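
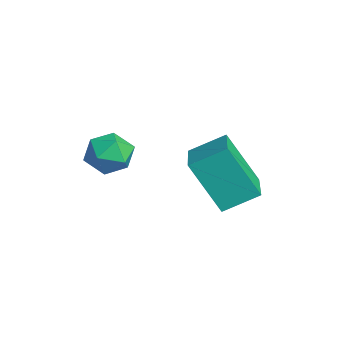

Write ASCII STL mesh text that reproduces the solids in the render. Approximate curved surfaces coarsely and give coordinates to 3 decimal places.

solid 
facet normal -0.947 0.253 0.201
outer loop
vertex -3.051 -1.555 -1.247
vertex -3.208 -2.318 -1.027
vertex -2.949 -1.784 -0.477
endloop
endfacet
facet normal -0.508 0.805 0.307
outer loop
vertex -3.051 -1.555 -1.247
vertex -2.949 -1.784 -0.477
vertex -2.403 -1.304 -0.833
endloop
endfacet
facet normal -0.168 0.937 -0.306
outer loop
vertex -3.051 -1.555 -1.247
vertex -2.403 -1.304 -0.833
vertex -2.324 -1.541 -1.603
endloop
endfacet
facet normal -0.396 0.466 -0.791
outer loop
vertex -3.051 -1.555 -1.247
vertex -2.324 -1.541 -1.603
vertex -2.822 -2.169 -1.723
endloop
endfacet
facet normal -0.878 0.043 -0.478
outer loop
vertex -3.051 -1.555 -1.247
vertex -2.822 -2.169 -1.723
vertex -3.208 -2.318 -1.027
endloop
endfacet
facet normal -0.022 0.611 0.791
outer loop
vertex -2.403 -1.304 -0.833
vertex -2.949 -1.784 -0.477
vertex -2.158 -1.911 -0.357
endloop
endfacet
facet normal -0.731 -0.284 0.620
outer loop
vertex -2.949 -1.784 -0.477
vertex -3.208 -2.318 -1.027
vertex -2.656 -2.539 -0.477
endloop
endfacet
facet normal -0.619 -0.624 -0.477
outer loop
vertex -3.208 -2.318 -1.027
vertex -2.822 -2.169 -1.723
vertex -2.577 -2.776 -1.247
endloop
endfacet
facet normal 0.159 0.062 -0.985
outer loop
vertex -2.822 -2.169 -1.723
vertex -2.324 -1.541 -1.603
vertex -2.031 -2.296 -1.603
endloop
endfacet
facet normal 0.529 0.825 -0.200
outer loop
vertex -2.324 -1.541 -1.603
vertex -2.403 -1.304 -0.833
vertex -1.772 -1.762 -1.053
endloop
endfacet
facet normal 0.396 -0.466 0.791
outer loop
vertex -1.929 -2.525 -0.833
vertex -2.158 -1.911 -0.357
vertex -2.656 -2.539 -0.477
endloop
endfacet
facet normal 0.168 -0.937 0.306
outer loop
vertex -1.929 -2.525 -0.833
vertex -2.656 -2.539 -0.477
vertex -2.577 -2.776 -1.247
endloop
endfacet
facet normal 0.508 -0.805 -0.307
outer loop
vertex -1.929 -2.525 -0.833
vertex -2.577 -2.776 -1.247
vertex -2.031 -2.296 -1.603
endloop
endfacet
facet normal 0.947 -0.253 -0.201
outer loop
vertex -1.929 -2.525 -0.833
vertex -2.031 -2.296 -1.603
vertex -1.772 -1.762 -1.053
endloop
endfacet
facet normal 0.878 -0.043 0.478
outer loop
vertex -1.929 -2.525 -0.833
vertex -1.772 -1.762 -1.053
vertex -2.158 -1.911 -0.357
endloop
endfacet
facet normal -0.159 -0.062 0.985
outer loop
vertex -2.656 -2.539 -0.477
vertex -2.158 -1.911 -0.357
vertex -2.949 -1.784 -0.477
endloop
endfacet
facet normal -0.529 -0.825 0.200
outer loop
vertex -2.577 -2.776 -1.247
vertex -2.656 -2.539 -0.477
vertex -3.208 -2.318 -1.027
endloop
endfacet
facet normal 0.022 -0.611 -0.791
outer loop
vertex -2.031 -2.296 -1.603
vertex -2.577 -2.776 -1.247
vertex -2.822 -2.169 -1.723
endloop
endfacet
facet normal 0.731 0.284 -0.620
outer loop
vertex -1.772 -1.762 -1.053
vertex -2.031 -2.296 -1.603
vertex -2.324 -1.541 -1.603
endloop
endfacet
facet normal 0.619 0.624 0.477
outer loop
vertex -2.158 -1.911 -0.357
vertex -1.772 -1.762 -1.053
vertex -2.403 -1.304 -0.833
endloop
endfacet
facet normal -0.930 0.279 -0.241
outer loop
vertex -1.719 0.079 -0.842
vertex -1.549 1.156 -0.251
vertex -1.066 0.862 -2.457
endloop
endfacet
facet normal -0.138 -0.868 -0.477
outer loop
vertex 0.589 0.364 -2.029
vertex -1.719 0.079 -0.842
vertex -1.066 0.862 -2.457
endloop
endfacet
facet normal -0.929 0.280 -0.241
outer loop
vertex -1.066 0.862 -2.457
vertex -1.549 1.156 -0.251
vertex -0.895 1.938 -1.866
endloop
endfacet
facet normal 0.342 0.410 -0.846
outer loop
vertex -0.895 1.938 -1.866
vertex 0.589 0.364 -2.029
vertex -1.066 0.862 -2.457
endloop
endfacet
facet normal -0.342 -0.410 0.846
outer loop
vertex -1.719 0.079 -0.842
vertex 0.106 0.658 0.177
vertex -1.549 1.156 -0.251
endloop
endfacet
facet normal -0.138 -0.868 -0.476
outer loop
vertex -0.065 -0.418 -0.414
vertex -1.719 0.079 -0.842
vertex 0.589 0.364 -2.029
endloop
endfacet
facet normal -0.342 -0.410 0.846
outer loop
vertex -0.065 -0.418 -0.414
vertex 0.106 0.658 0.177
vertex -1.719 0.079 -0.842
endloop
endfacet
facet normal 0.138 0.868 0.476
outer loop
vertex -1.549 1.156 -0.251
vertex 0.106 0.658 0.177
vertex -0.895 1.938 -1.866
endloop
endfacet
facet normal 0.342 0.410 -0.846
outer loop
vertex 0.759 1.441 -1.438
vertex 0.589 0.364 -2.029
vertex -0.895 1.938 -1.866
endloop
endfacet
facet normal 0.138 0.868 0.477
outer loop
vertex -0.895 1.938 -1.866
vertex 0.106 0.658 0.177
vertex 0.759 1.441 -1.438
endloop
endfacet
facet normal 0.929 -0.279 0.241
outer loop
vertex 0.759 1.441 -1.438
vertex -0.065 -0.418 -0.414
vertex 0.589 0.364 -2.029
endloop
endfacet
facet normal 0.930 -0.280 0.240
outer loop
vertex 0.106 0.658 0.177
vertex -0.065 -0.418 -0.414
vertex 0.759 1.441 -1.438
endloop
endfacet

endsolid


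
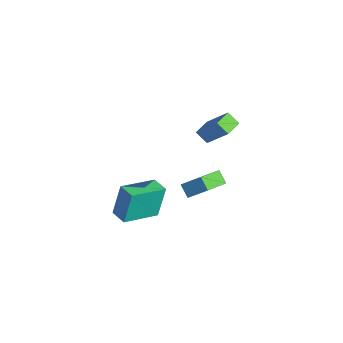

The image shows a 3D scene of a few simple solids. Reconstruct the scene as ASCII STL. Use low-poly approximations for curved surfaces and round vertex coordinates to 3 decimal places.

solid 
facet normal -0.562 -0.503 0.657
outer loop
vertex -2.648 3.701 1.066
vertex -3.288 4.505 1.134
vertex -3.735 2.963 -0.429
endloop
endfacet
facet normal 0.621 -0.781 -0.066
outer loop
vertex -3.252 3.395 -0.994
vertex -2.648 3.701 1.066
vertex -3.735 2.963 -0.429
endloop
endfacet
facet normal -0.561 -0.503 0.657
outer loop
vertex -3.735 2.963 -0.429
vertex -3.288 4.505 1.134
vertex -4.375 3.767 -0.36
endloop
endfacet
facet normal -0.547 -0.371 -0.751
outer loop
vertex -4.375 3.767 -0.36
vertex -3.252 3.395 -0.994
vertex -3.735 2.963 -0.429
endloop
endfacet
facet normal 0.546 0.371 0.751
outer loop
vertex -2.648 3.701 1.066
vertex -2.805 4.937 0.569
vertex -3.288 4.505 1.134
endloop
endfacet
facet normal 0.621 -0.781 -0.066
outer loop
vertex -2.165 4.133 0.5
vertex -2.648 3.701 1.066
vertex -3.252 3.395 -0.994
endloop
endfacet
facet normal 0.547 0.371 0.750
outer loop
vertex -2.165 4.133 0.5
vertex -2.805 4.937 0.569
vertex -2.648 3.701 1.066
endloop
endfacet
facet normal -0.621 0.781 0.066
outer loop
vertex -3.288 4.505 1.134
vertex -2.805 4.937 0.569
vertex -4.375 3.767 -0.36
endloop
endfacet
facet normal -0.547 -0.372 -0.750
outer loop
vertex -3.892 4.199 -0.926
vertex -3.252 3.395 -0.994
vertex -4.375 3.767 -0.36
endloop
endfacet
facet normal -0.621 0.781 0.066
outer loop
vertex -4.375 3.767 -0.36
vertex -2.805 4.937 0.569
vertex -3.892 4.199 -0.926
endloop
endfacet
facet normal 0.562 0.503 -0.657
outer loop
vertex -3.892 4.199 -0.926
vertex -2.165 4.133 0.5
vertex -3.252 3.395 -0.994
endloop
endfacet
facet normal 0.562 0.503 -0.657
outer loop
vertex -2.805 4.937 0.569
vertex -2.165 4.133 0.5
vertex -3.892 4.199 -0.926
endloop
endfacet
facet normal -0.953 -0.301 -0.027
outer loop
vertex 2.308 -2.767 2.484
vertex 1.749 -0.943 1.917
vertex 2.504 -3.237 0.778
endloop
endfacet
facet normal 0.281 -0.916 0.285
outer loop
vertex 3.391 -2.957 0.803
vertex 2.308 -2.767 2.484
vertex 2.504 -3.237 0.778
endloop
endfacet
facet normal -0.953 -0.300 -0.027
outer loop
vertex 2.504 -3.237 0.778
vertex 1.749 -0.943 1.917
vertex 1.946 -1.413 0.211
endloop
endfacet
facet normal 0.110 -0.264 -0.958
outer loop
vertex 1.946 -1.413 0.211
vertex 3.391 -2.957 0.803
vertex 2.504 -3.237 0.778
endloop
endfacet
facet normal -0.110 0.264 0.958
outer loop
vertex 2.308 -2.767 2.484
vertex 2.636 -0.663 1.942
vertex 1.749 -0.943 1.917
endloop
endfacet
facet normal 0.282 -0.916 0.285
outer loop
vertex 3.194 -2.487 2.509
vertex 2.308 -2.767 2.484
vertex 3.391 -2.957 0.803
endloop
endfacet
facet normal -0.110 0.264 0.958
outer loop
vertex 3.194 -2.487 2.509
vertex 2.636 -0.663 1.942
vertex 2.308 -2.767 2.484
endloop
endfacet
facet normal -0.281 0.916 -0.285
outer loop
vertex 1.749 -0.943 1.917
vertex 2.636 -0.663 1.942
vertex 1.946 -1.413 0.211
endloop
endfacet
facet normal 0.110 -0.264 -0.958
outer loop
vertex 2.832 -1.133 0.236
vertex 3.391 -2.957 0.803
vertex 1.946 -1.413 0.211
endloop
endfacet
facet normal -0.282 0.916 -0.285
outer loop
vertex 1.946 -1.413 0.211
vertex 2.636 -0.663 1.942
vertex 2.832 -1.133 0.236
endloop
endfacet
facet normal 0.953 0.301 0.027
outer loop
vertex 2.832 -1.133 0.236
vertex 3.194 -2.487 2.509
vertex 3.391 -2.957 0.803
endloop
endfacet
facet normal 0.954 0.300 0.027
outer loop
vertex 2.636 -0.663 1.942
vertex 3.194 -2.487 2.509
vertex 2.832 -1.133 0.236
endloop
endfacet
facet normal -0.734 -0.189 0.652
outer loop
vertex 0.486 1.791 0.112
vertex -0.251 2.993 -0.37
vertex -0.179 0.99 -0.869
endloop
endfacet
facet normal 0.495 -0.807 0.323
outer loop
vertex 0.431 1.147 -1.41
vertex 0.486 1.791 0.112
vertex -0.179 0.99 -0.869
endloop
endfacet
facet normal -0.735 -0.189 0.651
outer loop
vertex -0.179 0.99 -0.869
vertex -0.251 2.993 -0.37
vertex -0.915 2.193 -1.351
endloop
endfacet
facet normal -0.465 -0.559 -0.686
outer loop
vertex -0.915 2.193 -1.351
vertex 0.431 1.147 -1.41
vertex -0.179 0.99 -0.869
endloop
endfacet
facet normal 0.464 0.560 0.686
outer loop
vertex 0.486 1.791 0.112
vertex 0.359 3.15 -0.911
vertex -0.251 2.993 -0.37
endloop
endfacet
facet normal 0.494 -0.807 0.324
outer loop
vertex 1.095 1.947 -0.429
vertex 0.486 1.791 0.112
vertex 0.431 1.147 -1.41
endloop
endfacet
facet normal 0.466 0.560 0.686
outer loop
vertex 1.095 1.947 -0.429
vertex 0.359 3.15 -0.911
vertex 0.486 1.791 0.112
endloop
endfacet
facet normal -0.494 0.807 -0.323
outer loop
vertex -0.251 2.993 -0.37
vertex 0.359 3.15 -0.911
vertex -0.915 2.193 -1.351
endloop
endfacet
facet normal -0.465 -0.560 -0.685
outer loop
vertex -0.306 2.349 -1.892
vertex 0.431 1.147 -1.41
vertex -0.915 2.193 -1.351
endloop
endfacet
facet normal -0.494 0.807 -0.324
outer loop
vertex -0.915 2.193 -1.351
vertex 0.359 3.15 -0.911
vertex -0.306 2.349 -1.892
endloop
endfacet
facet normal 0.735 0.189 -0.652
outer loop
vertex -0.306 2.349 -1.892
vertex 1.095 1.947 -0.429
vertex 0.431 1.147 -1.41
endloop
endfacet
facet normal 0.735 0.188 -0.652
outer loop
vertex 0.359 3.15 -0.911
vertex 1.095 1.947 -0.429
vertex -0.306 2.349 -1.892
endloop
endfacet

endsolid


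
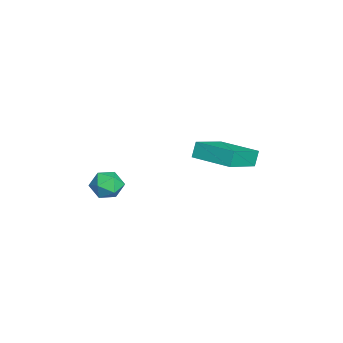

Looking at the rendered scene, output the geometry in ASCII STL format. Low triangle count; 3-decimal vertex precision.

solid 
facet normal -0.618 0.779 0.106
outer loop
vertex 1.687 -1.201 2.24
vertex 1.105 -1.613 1.879
vertex 1.19 -1.654 2.672
endloop
endfacet
facet normal -0.140 0.759 0.635
outer loop
vertex 1.687 -1.201 2.24
vertex 1.19 -1.654 2.672
vertex 1.971 -1.649 2.838
endloop
endfacet
facet normal 0.512 0.786 0.346
outer loop
vertex 1.687 -1.201 2.24
vertex 1.971 -1.649 2.838
vertex 2.37 -1.605 2.147
endloop
endfacet
facet normal 0.437 0.823 -0.364
outer loop
vertex 1.687 -1.201 2.24
vertex 2.37 -1.605 2.147
vertex 1.835 -1.583 1.554
endloop
endfacet
facet normal -0.262 0.818 -0.512
outer loop
vertex 1.687 -1.201 2.24
vertex 1.835 -1.583 1.554
vertex 1.105 -1.613 1.879
endloop
endfacet
facet normal -0.207 0.133 0.969
outer loop
vertex 1.971 -1.649 2.838
vertex 1.19 -1.654 2.672
vertex 1.565 -2.337 2.846
endloop
endfacet
facet normal -0.980 0.165 0.114
outer loop
vertex 1.19 -1.654 2.672
vertex 1.105 -1.613 1.879
vertex 1.03 -2.315 2.253
endloop
endfacet
facet normal -0.404 0.228 -0.886
outer loop
vertex 1.105 -1.613 1.879
vertex 1.835 -1.583 1.554
vertex 1.429 -2.271 1.562
endloop
endfacet
facet normal 0.726 0.234 -0.646
outer loop
vertex 1.835 -1.583 1.554
vertex 2.37 -1.605 2.147
vertex 2.21 -2.266 1.728
endloop
endfacet
facet normal 0.848 0.176 0.501
outer loop
vertex 2.37 -1.605 2.147
vertex 1.971 -1.649 2.838
vertex 2.295 -2.307 2.521
endloop
endfacet
facet normal -0.437 -0.823 0.364
outer loop
vertex 1.713 -2.719 2.16
vertex 1.565 -2.337 2.846
vertex 1.03 -2.315 2.253
endloop
endfacet
facet normal -0.512 -0.786 -0.346
outer loop
vertex 1.713 -2.719 2.16
vertex 1.03 -2.315 2.253
vertex 1.429 -2.271 1.562
endloop
endfacet
facet normal 0.140 -0.759 -0.635
outer loop
vertex 1.713 -2.719 2.16
vertex 1.429 -2.271 1.562
vertex 2.21 -2.266 1.728
endloop
endfacet
facet normal 0.618 -0.779 -0.106
outer loop
vertex 1.713 -2.719 2.16
vertex 2.21 -2.266 1.728
vertex 2.295 -2.307 2.521
endloop
endfacet
facet normal 0.262 -0.818 0.512
outer loop
vertex 1.713 -2.719 2.16
vertex 2.295 -2.307 2.521
vertex 1.565 -2.337 2.846
endloop
endfacet
facet normal -0.726 -0.234 0.646
outer loop
vertex 1.03 -2.315 2.253
vertex 1.565 -2.337 2.846
vertex 1.19 -1.654 2.672
endloop
endfacet
facet normal -0.848 -0.176 -0.501
outer loop
vertex 1.429 -2.271 1.562
vertex 1.03 -2.315 2.253
vertex 1.105 -1.613 1.879
endloop
endfacet
facet normal 0.207 -0.133 -0.969
outer loop
vertex 2.21 -2.266 1.728
vertex 1.429 -2.271 1.562
vertex 1.835 -1.583 1.554
endloop
endfacet
facet normal 0.980 -0.165 -0.114
outer loop
vertex 2.295 -2.307 2.521
vertex 2.21 -2.266 1.728
vertex 2.37 -1.605 2.147
endloop
endfacet
facet normal 0.404 -0.228 0.886
outer loop
vertex 1.565 -2.337 2.846
vertex 2.295 -2.307 2.521
vertex 1.971 -1.649 2.838
endloop
endfacet
facet normal -0.730 0.536 -0.424
outer loop
vertex -3.765 2.833 1.606
vertex -2.615 4.479 1.71
vertex -3.442 2.657 0.828
endloop
endfacet
facet normal -0.572 -0.819 -0.052
outer loop
vertex -1.925 1.541 1.71
vertex -3.765 2.833 1.606
vertex -3.442 2.657 0.828
endloop
endfacet
facet normal -0.730 0.536 -0.423
outer loop
vertex -3.442 2.657 0.828
vertex -2.615 4.479 1.71
vertex -2.293 4.303 0.932
endloop
endfacet
facet normal 0.375 -0.205 -0.904
outer loop
vertex -2.293 4.303 0.932
vertex -1.925 1.541 1.71
vertex -3.442 2.657 0.828
endloop
endfacet
facet normal -0.375 0.205 0.904
outer loop
vertex -3.765 2.833 1.606
vertex -1.098 3.363 2.592
vertex -2.615 4.479 1.71
endloop
endfacet
facet normal -0.572 -0.819 -0.052
outer loop
vertex -2.247 1.717 2.488
vertex -3.765 2.833 1.606
vertex -1.925 1.541 1.71
endloop
endfacet
facet normal -0.375 0.205 0.904
outer loop
vertex -2.247 1.717 2.488
vertex -1.098 3.363 2.592
vertex -3.765 2.833 1.606
endloop
endfacet
facet normal 0.572 0.819 0.052
outer loop
vertex -2.615 4.479 1.71
vertex -1.098 3.363 2.592
vertex -2.293 4.303 0.932
endloop
endfacet
facet normal 0.375 -0.205 -0.904
outer loop
vertex -0.775 3.187 1.814
vertex -1.925 1.541 1.71
vertex -2.293 4.303 0.932
endloop
endfacet
facet normal 0.572 0.819 0.052
outer loop
vertex -2.293 4.303 0.932
vertex -1.098 3.363 2.592
vertex -0.775 3.187 1.814
endloop
endfacet
facet normal 0.730 -0.537 0.423
outer loop
vertex -0.775 3.187 1.814
vertex -2.247 1.717 2.488
vertex -1.925 1.541 1.71
endloop
endfacet
facet normal 0.730 -0.536 0.424
outer loop
vertex -1.098 3.363 2.592
vertex -2.247 1.717 2.488
vertex -0.775 3.187 1.814
endloop
endfacet

endsolid


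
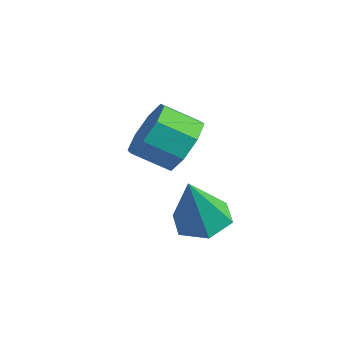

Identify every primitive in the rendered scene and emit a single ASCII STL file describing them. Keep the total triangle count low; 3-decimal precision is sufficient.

solid 
facet normal -0.113 0.357 -0.927
outer loop
vertex 0.085 -1.389 -2.382
vertex -0.667 -1.002 -2.141
vertex 0.095 -0.568 -2.067
endloop
endfacet
facet normal 0.964 -0.105 0.244
outer loop
vertex 0.085 -1.389 -2.382
vertex 0.095 -0.568 -2.067
vertex -0.453 -1.678 -0.379
endloop
endfacet
facet normal -0.112 0.356 -0.928
outer loop
vertex 0.095 -0.568 -2.067
vertex -0.667 -1.002 -2.141
vertex -0.658 -0.18 -1.827
endloop
endfacet
facet normal 0.511 0.632 0.582
outer loop
vertex 0.095 -0.568 -2.067
vertex -0.658 -0.18 -1.827
vertex -0.453 -1.678 -0.379
endloop
endfacet
facet normal -0.112 0.356 -0.928
outer loop
vertex -0.658 -0.18 -1.827
vertex -0.667 -1.002 -2.141
vertex -1.42 -0.614 -1.901
endloop
endfacet
facet normal -0.410 0.604 0.683
outer loop
vertex -0.658 -0.18 -1.827
vertex -1.42 -0.614 -1.901
vertex -0.453 -1.678 -0.379
endloop
endfacet
facet normal -0.112 0.356 -0.928
outer loop
vertex -1.42 -0.614 -1.901
vertex -0.667 -1.002 -2.141
vertex -1.429 -1.436 -2.215
endloop
endfacet
facet normal -0.880 -0.161 0.447
outer loop
vertex -1.42 -0.614 -1.901
vertex -1.429 -1.436 -2.215
vertex -0.453 -1.678 -0.379
endloop
endfacet
facet normal -0.113 0.357 -0.927
outer loop
vertex -1.429 -1.436 -2.215
vertex -0.667 -1.002 -2.141
vertex -0.677 -1.823 -2.456
endloop
endfacet
facet normal -0.427 -0.898 0.109
outer loop
vertex -1.429 -1.436 -2.215
vertex -0.677 -1.823 -2.456
vertex -0.453 -1.678 -0.379
endloop
endfacet
facet normal -0.113 0.357 -0.927
outer loop
vertex -0.677 -1.823 -2.456
vertex -0.667 -1.002 -2.141
vertex 0.085 -1.389 -2.382
endloop
endfacet
facet normal 0.494 -0.869 0.007
outer loop
vertex -0.677 -1.823 -2.456
vertex 0.085 -1.389 -2.382
vertex -0.453 -1.678 -0.379
endloop
endfacet
facet normal 0.590 0.631 -0.503
outer loop
vertex -0.421 -1.858 0.633
vertex -1.154 -1.209 0.588
vertex -0.425 -1.388 1.218
endloop
endfacet
facet normal 0.807 -0.457 0.373
outer loop
vertex -0.421 -1.858 0.633
vertex -0.425 -1.388 1.218
vertex -1.153 -2.641 1.257
endloop
endfacet
facet normal 0.807 -0.457 0.373
outer loop
vertex -1.153 -2.641 1.257
vertex -0.425 -1.388 1.218
vertex -1.157 -2.171 1.842
endloop
endfacet
facet normal -0.591 -0.631 0.503
outer loop
vertex -1.153 -2.641 1.257
vertex -1.157 -2.171 1.842
vertex -1.886 -1.991 1.212
endloop
endfacet
facet normal 0.590 0.631 -0.503
outer loop
vertex -0.425 -1.388 1.218
vertex -1.154 -1.209 0.588
vertex -0.856 -0.813 1.434
endloop
endfacet
facet normal 0.567 0.119 0.815
outer loop
vertex -0.425 -1.388 1.218
vertex -0.856 -0.813 1.434
vertex -1.157 -2.171 1.842
endloop
endfacet
facet normal 0.567 0.119 0.815
outer loop
vertex -1.157 -2.171 1.842
vertex -0.856 -0.813 1.434
vertex -1.588 -1.596 2.058
endloop
endfacet
facet normal -0.590 -0.631 0.503
outer loop
vertex -1.157 -2.171 1.842
vertex -1.588 -1.596 2.058
vertex -1.886 -1.991 1.212
endloop
endfacet
facet normal 0.591 0.631 -0.503
outer loop
vertex -0.856 -0.813 1.434
vertex -1.154 -1.209 0.588
vertex -1.461 -0.47 1.154
endloop
endfacet
facet normal -0.006 0.626 0.779
outer loop
vertex -0.856 -0.813 1.434
vertex -1.461 -0.47 1.154
vertex -1.588 -1.596 2.058
endloop
endfacet
facet normal -0.006 0.626 0.779
outer loop
vertex -1.588 -1.596 2.058
vertex -1.461 -0.47 1.154
vertex -2.193 -1.253 1.778
endloop
endfacet
facet normal -0.591 -0.631 0.503
outer loop
vertex -1.588 -1.596 2.058
vertex -2.193 -1.253 1.778
vertex -1.886 -1.991 1.212
endloop
endfacet
facet normal 0.590 0.631 -0.503
outer loop
vertex -1.461 -0.47 1.154
vertex -1.154 -1.209 0.588
vertex -1.887 -0.559 0.543
endloop
endfacet
facet normal -0.574 0.766 0.288
outer loop
vertex -1.461 -0.47 1.154
vertex -1.887 -0.559 0.543
vertex -2.193 -1.253 1.778
endloop
endfacet
facet normal -0.574 0.766 0.288
outer loop
vertex -2.193 -1.253 1.778
vertex -1.887 -0.559 0.543
vertex -2.619 -1.342 1.167
endloop
endfacet
facet normal -0.590 -0.631 0.503
outer loop
vertex -2.193 -1.253 1.778
vertex -2.619 -1.342 1.167
vertex -1.886 -1.991 1.212
endloop
endfacet
facet normal 0.591 0.631 -0.503
outer loop
vertex -1.887 -0.559 0.543
vertex -1.154 -1.209 0.588
vertex -1.883 -1.029 -0.042
endloop
endfacet
facet normal -0.807 0.457 -0.373
outer loop
vertex -1.887 -0.559 0.543
vertex -1.883 -1.029 -0.042
vertex -2.619 -1.342 1.167
endloop
endfacet
facet normal -0.807 0.457 -0.373
outer loop
vertex -2.619 -1.342 1.167
vertex -1.883 -1.029 -0.042
vertex -2.615 -1.812 0.582
endloop
endfacet
facet normal -0.590 -0.631 0.503
outer loop
vertex -2.619 -1.342 1.167
vertex -2.615 -1.812 0.582
vertex -1.886 -1.991 1.212
endloop
endfacet
facet normal 0.590 0.631 -0.503
outer loop
vertex -1.883 -1.029 -0.042
vertex -1.154 -1.209 0.588
vertex -1.452 -1.604 -0.258
endloop
endfacet
facet normal -0.567 -0.119 -0.815
outer loop
vertex -1.883 -1.029 -0.042
vertex -1.452 -1.604 -0.258
vertex -2.615 -1.812 0.582
endloop
endfacet
facet normal -0.567 -0.119 -0.815
outer loop
vertex -2.615 -1.812 0.582
vertex -1.452 -1.604 -0.258
vertex -2.184 -2.387 0.366
endloop
endfacet
facet normal -0.590 -0.631 0.503
outer loop
vertex -2.615 -1.812 0.582
vertex -2.184 -2.387 0.366
vertex -1.886 -1.991 1.212
endloop
endfacet
facet normal 0.591 0.631 -0.503
outer loop
vertex -1.452 -1.604 -0.258
vertex -1.154 -1.209 0.588
vertex -0.847 -1.947 0.022
endloop
endfacet
facet normal 0.006 -0.626 -0.779
outer loop
vertex -1.452 -1.604 -0.258
vertex -0.847 -1.947 0.022
vertex -2.184 -2.387 0.366
endloop
endfacet
facet normal 0.006 -0.626 -0.779
outer loop
vertex -2.184 -2.387 0.366
vertex -0.847 -1.947 0.022
vertex -1.579 -2.73 0.646
endloop
endfacet
facet normal -0.591 -0.631 0.503
outer loop
vertex -2.184 -2.387 0.366
vertex -1.579 -2.73 0.646
vertex -1.886 -1.991 1.212
endloop
endfacet
facet normal 0.590 0.631 -0.503
outer loop
vertex -0.847 -1.947 0.022
vertex -1.154 -1.209 0.588
vertex -0.421 -1.858 0.633
endloop
endfacet
facet normal 0.574 -0.766 -0.288
outer loop
vertex -0.847 -1.947 0.022
vertex -0.421 -1.858 0.633
vertex -1.579 -2.73 0.646
endloop
endfacet
facet normal 0.574 -0.766 -0.288
outer loop
vertex -1.579 -2.73 0.646
vertex -0.421 -1.858 0.633
vertex -1.153 -2.641 1.257
endloop
endfacet
facet normal -0.590 -0.631 0.503
outer loop
vertex -1.579 -2.73 0.646
vertex -1.153 -2.641 1.257
vertex -1.886 -1.991 1.212
endloop
endfacet

endsolid


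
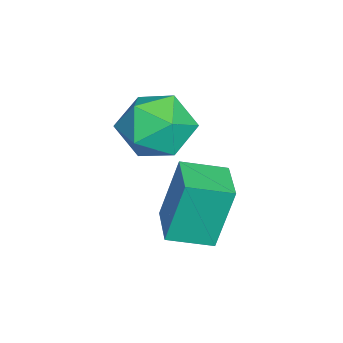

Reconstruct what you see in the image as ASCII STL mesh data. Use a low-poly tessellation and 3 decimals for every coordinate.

solid 
facet normal -0.567 0.749 -0.342
outer loop
vertex -1.743 -0.761 2.668
vertex -2.511 -0.902 3.633
vertex -1.543 -0.13 3.718
endloop
endfacet
facet normal 0.115 0.842 -0.528
outer loop
vertex -1.743 -0.761 2.668
vertex -1.543 -0.13 3.718
vertex -0.59 -0.642 3.11
endloop
endfacet
facet normal 0.320 0.273 -0.907
outer loop
vertex -1.743 -0.761 2.668
vertex -0.59 -0.642 3.11
vertex -0.968 -1.73 2.649
endloop
endfacet
facet normal -0.238 -0.171 -0.956
outer loop
vertex -1.743 -0.761 2.668
vertex -0.968 -1.73 2.649
vertex -2.156 -1.891 2.973
endloop
endfacet
facet normal -0.785 0.123 -0.607
outer loop
vertex -1.743 -0.761 2.668
vertex -2.156 -1.891 2.973
vertex -2.511 -0.902 3.633
endloop
endfacet
facet normal 0.506 0.860 0.069
outer loop
vertex -0.59 -0.642 3.11
vertex -1.543 -0.13 3.718
vertex -0.644 -0.709 4.347
endloop
endfacet
facet normal -0.599 0.710 0.370
outer loop
vertex -1.543 -0.13 3.718
vertex -2.511 -0.902 3.633
vertex -1.832 -0.87 4.671
endloop
endfacet
facet normal -0.951 -0.303 -0.058
outer loop
vertex -2.511 -0.902 3.633
vertex -2.156 -1.891 2.973
vertex -2.21 -1.958 4.21
endloop
endfacet
facet normal -0.065 -0.779 -0.624
outer loop
vertex -2.156 -1.891 2.973
vertex -0.968 -1.73 2.649
vertex -1.257 -2.47 3.602
endloop
endfacet
facet normal 0.836 -0.060 -0.545
outer loop
vertex -0.968 -1.73 2.649
vertex -0.59 -0.642 3.11
vertex -0.289 -1.698 3.687
endloop
endfacet
facet normal 0.238 0.171 0.956
outer loop
vertex -1.057 -1.839 4.652
vertex -0.644 -0.709 4.347
vertex -1.832 -0.87 4.671
endloop
endfacet
facet normal -0.320 -0.273 0.907
outer loop
vertex -1.057 -1.839 4.652
vertex -1.832 -0.87 4.671
vertex -2.21 -1.958 4.21
endloop
endfacet
facet normal -0.115 -0.842 0.528
outer loop
vertex -1.057 -1.839 4.652
vertex -2.21 -1.958 4.21
vertex -1.257 -2.47 3.602
endloop
endfacet
facet normal 0.567 -0.749 0.342
outer loop
vertex -1.057 -1.839 4.652
vertex -1.257 -2.47 3.602
vertex -0.289 -1.698 3.687
endloop
endfacet
facet normal 0.785 -0.123 0.607
outer loop
vertex -1.057 -1.839 4.652
vertex -0.289 -1.698 3.687
vertex -0.644 -0.709 4.347
endloop
endfacet
facet normal 0.065 0.779 0.624
outer loop
vertex -1.832 -0.87 4.671
vertex -0.644 -0.709 4.347
vertex -1.543 -0.13 3.718
endloop
endfacet
facet normal -0.836 0.060 0.545
outer loop
vertex -2.21 -1.958 4.21
vertex -1.832 -0.87 4.671
vertex -2.511 -0.902 3.633
endloop
endfacet
facet normal -0.506 -0.860 -0.069
outer loop
vertex -1.257 -2.47 3.602
vertex -2.21 -1.958 4.21
vertex -2.156 -1.891 2.973
endloop
endfacet
facet normal 0.599 -0.710 -0.370
outer loop
vertex -0.289 -1.698 3.687
vertex -1.257 -2.47 3.602
vertex -0.968 -1.73 2.649
endloop
endfacet
facet normal 0.951 0.303 0.058
outer loop
vertex -0.644 -0.709 4.347
vertex -0.289 -1.698 3.687
vertex -0.59 -0.642 3.11
endloop
endfacet
facet normal -0.959 -0.277 -0.056
outer loop
vertex -1.053 -0.596 2.506
vertex -1.416 0.735 2.13
vertex -0.783 -1.111 0.426
endloop
endfacet
facet normal 0.254 -0.931 0.263
outer loop
vertex 0.656 -0.695 0.51
vertex -1.053 -0.596 2.506
vertex -0.783 -1.111 0.426
endloop
endfacet
facet normal -0.959 -0.277 -0.056
outer loop
vertex -0.783 -1.111 0.426
vertex -1.416 0.735 2.13
vertex -1.146 0.22 0.05
endloop
endfacet
facet normal 0.125 -0.238 -0.963
outer loop
vertex -1.146 0.22 0.05
vertex 0.656 -0.695 0.51
vertex -0.783 -1.111 0.426
endloop
endfacet
facet normal -0.125 0.238 0.963
outer loop
vertex -1.053 -0.596 2.506
vertex 0.023 1.151 2.214
vertex -1.416 0.735 2.13
endloop
endfacet
facet normal 0.254 -0.931 0.263
outer loop
vertex 0.386 -0.18 2.59
vertex -1.053 -0.596 2.506
vertex 0.656 -0.695 0.51
endloop
endfacet
facet normal -0.125 0.238 0.963
outer loop
vertex 0.386 -0.18 2.59
vertex 0.023 1.151 2.214
vertex -1.053 -0.596 2.506
endloop
endfacet
facet normal -0.254 0.931 -0.263
outer loop
vertex -1.416 0.735 2.13
vertex 0.023 1.151 2.214
vertex -1.146 0.22 0.05
endloop
endfacet
facet normal 0.125 -0.238 -0.963
outer loop
vertex 0.293 0.636 0.134
vertex 0.656 -0.695 0.51
vertex -1.146 0.22 0.05
endloop
endfacet
facet normal -0.254 0.931 -0.263
outer loop
vertex -1.146 0.22 0.05
vertex 0.023 1.151 2.214
vertex 0.293 0.636 0.134
endloop
endfacet
facet normal 0.959 0.277 0.056
outer loop
vertex 0.293 0.636 0.134
vertex 0.386 -0.18 2.59
vertex 0.656 -0.695 0.51
endloop
endfacet
facet normal 0.959 0.277 0.056
outer loop
vertex 0.023 1.151 2.214
vertex 0.386 -0.18 2.59
vertex 0.293 0.636 0.134
endloop
endfacet

endsolid


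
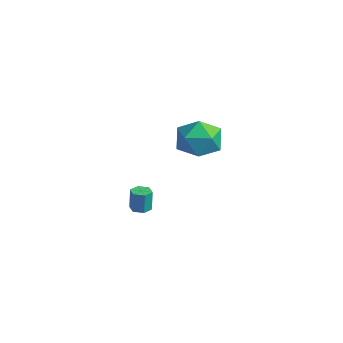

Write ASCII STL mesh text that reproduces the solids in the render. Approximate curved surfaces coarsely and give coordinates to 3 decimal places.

solid 
facet normal -0.021 -0.025 -0.999
outer loop
vertex -1.829 3.227 -3.532
vertex -2.182 2.846 -3.515
vertex -2.336 3.342 -3.524
endloop
endfacet
facet normal 0.221 0.975 -0.029
outer loop
vertex -1.829 3.227 -3.532
vertex -2.336 3.342 -3.524
vertex -1.804 3.255 -2.382
endloop
endfacet
facet normal 0.222 0.974 -0.029
outer loop
vertex -1.804 3.255 -2.382
vertex -2.336 3.342 -3.524
vertex -2.311 3.371 -2.374
endloop
endfacet
facet normal 0.021 0.025 0.999
outer loop
vertex -1.804 3.255 -2.382
vertex -2.311 3.371 -2.374
vertex -2.158 2.874 -2.365
endloop
endfacet
facet normal -0.021 -0.025 -0.999
outer loop
vertex -2.336 3.342 -3.524
vertex -2.182 2.846 -3.515
vertex -2.689 2.961 -3.507
endloop
endfacet
facet normal -0.734 0.680 -0.001
outer loop
vertex -2.336 3.342 -3.524
vertex -2.689 2.961 -3.507
vertex -2.311 3.371 -2.374
endloop
endfacet
facet normal -0.734 0.680 -0.001
outer loop
vertex -2.311 3.371 -2.374
vertex -2.689 2.961 -3.507
vertex -2.664 2.99 -2.357
endloop
endfacet
facet normal 0.021 0.025 0.999
outer loop
vertex -2.311 3.371 -2.374
vertex -2.664 2.99 -2.357
vertex -2.158 2.874 -2.365
endloop
endfacet
facet normal -0.021 -0.025 -0.999
outer loop
vertex -2.689 2.961 -3.507
vertex -2.182 2.846 -3.515
vertex -2.536 2.465 -3.498
endloop
endfacet
facet normal -0.955 -0.294 0.028
outer loop
vertex -2.689 2.961 -3.507
vertex -2.536 2.465 -3.498
vertex -2.664 2.99 -2.357
endloop
endfacet
facet normal -0.956 -0.294 0.028
outer loop
vertex -2.664 2.99 -2.357
vertex -2.536 2.465 -3.498
vertex -2.511 2.493 -2.348
endloop
endfacet
facet normal 0.021 0.025 0.999
outer loop
vertex -2.664 2.99 -2.357
vertex -2.511 2.493 -2.348
vertex -2.158 2.874 -2.365
endloop
endfacet
facet normal -0.021 -0.025 -0.999
outer loop
vertex -2.536 2.465 -3.498
vertex -2.182 2.846 -3.515
vertex -2.029 2.349 -3.506
endloop
endfacet
facet normal -0.223 -0.975 0.029
outer loop
vertex -2.536 2.465 -3.498
vertex -2.029 2.349 -3.506
vertex -2.511 2.493 -2.348
endloop
endfacet
facet normal -0.221 -0.975 0.029
outer loop
vertex -2.511 2.493 -2.348
vertex -2.029 2.349 -3.506
vertex -2.004 2.378 -2.356
endloop
endfacet
facet normal 0.021 0.025 0.999
outer loop
vertex -2.511 2.493 -2.348
vertex -2.004 2.378 -2.356
vertex -2.158 2.874 -2.365
endloop
endfacet
facet normal -0.021 -0.025 -0.999
outer loop
vertex -2.029 2.349 -3.506
vertex -2.182 2.846 -3.515
vertex -1.676 2.73 -3.523
endloop
endfacet
facet normal 0.734 -0.680 0.001
outer loop
vertex -2.029 2.349 -3.506
vertex -1.676 2.73 -3.523
vertex -2.004 2.378 -2.356
endloop
endfacet
facet normal 0.734 -0.680 0.001
outer loop
vertex -2.004 2.378 -2.356
vertex -1.676 2.73 -3.523
vertex -1.651 2.759 -2.373
endloop
endfacet
facet normal 0.021 0.025 0.999
outer loop
vertex -2.004 2.378 -2.356
vertex -1.651 2.759 -2.373
vertex -2.158 2.874 -2.365
endloop
endfacet
facet normal -0.021 -0.025 -0.999
outer loop
vertex -1.676 2.73 -3.523
vertex -2.182 2.846 -3.515
vertex -1.829 3.227 -3.532
endloop
endfacet
facet normal 0.956 0.294 -0.028
outer loop
vertex -1.676 2.73 -3.523
vertex -1.829 3.227 -3.532
vertex -1.651 2.759 -2.373
endloop
endfacet
facet normal 0.955 0.294 -0.028
outer loop
vertex -1.651 2.759 -2.373
vertex -1.829 3.227 -3.532
vertex -1.804 3.255 -2.382
endloop
endfacet
facet normal 0.021 0.025 0.999
outer loop
vertex -1.651 2.759 -2.373
vertex -1.804 3.255 -2.382
vertex -2.158 2.874 -2.365
endloop
endfacet
facet normal -0.196 0.570 0.798
outer loop
vertex 1.988 4.465 3.229
vertex 0.901 4.07 3.244
vertex 1.725 3.519 3.84
endloop
endfacet
facet normal 0.489 0.373 0.788
outer loop
vertex 1.988 4.465 3.229
vertex 1.725 3.519 3.84
vertex 2.7 3.554 3.218
endloop
endfacet
facet normal 0.776 0.605 0.178
outer loop
vertex 1.988 4.465 3.229
vertex 2.7 3.554 3.218
vertex 2.479 4.126 2.238
endloop
endfacet
facet normal 0.268 0.944 -0.190
outer loop
vertex 1.988 4.465 3.229
vertex 2.479 4.126 2.238
vertex 1.367 4.445 2.253
endloop
endfacet
facet normal -0.333 0.923 0.193
outer loop
vertex 1.988 4.465 3.229
vertex 1.367 4.445 2.253
vertex 0.901 4.07 3.244
endloop
endfacet
facet normal 0.514 -0.340 0.787
outer loop
vertex 2.7 3.554 3.218
vertex 1.725 3.519 3.84
vertex 2.053 2.595 3.227
endloop
endfacet
facet normal -0.596 -0.022 0.803
outer loop
vertex 1.725 3.519 3.84
vertex 0.901 4.07 3.244
vertex 0.941 2.914 3.242
endloop
endfacet
facet normal -0.817 0.549 -0.176
outer loop
vertex 0.901 4.07 3.244
vertex 1.367 4.445 2.253
vertex 0.72 3.486 2.262
endloop
endfacet
facet normal 0.157 0.584 -0.796
outer loop
vertex 1.367 4.445 2.253
vertex 2.479 4.126 2.238
vertex 1.695 3.521 1.64
endloop
endfacet
facet normal 0.979 0.034 -0.201
outer loop
vertex 2.479 4.126 2.238
vertex 2.7 3.554 3.218
vertex 2.519 2.97 2.236
endloop
endfacet
facet normal -0.268 -0.944 0.190
outer loop
vertex 1.432 2.575 2.251
vertex 2.053 2.595 3.227
vertex 0.941 2.914 3.242
endloop
endfacet
facet normal -0.776 -0.605 -0.178
outer loop
vertex 1.432 2.575 2.251
vertex 0.941 2.914 3.242
vertex 0.72 3.486 2.262
endloop
endfacet
facet normal -0.489 -0.373 -0.788
outer loop
vertex 1.432 2.575 2.251
vertex 0.72 3.486 2.262
vertex 1.695 3.521 1.64
endloop
endfacet
facet normal 0.196 -0.570 -0.798
outer loop
vertex 1.432 2.575 2.251
vertex 1.695 3.521 1.64
vertex 2.519 2.97 2.236
endloop
endfacet
facet normal 0.333 -0.923 -0.193
outer loop
vertex 1.432 2.575 2.251
vertex 2.519 2.97 2.236
vertex 2.053 2.595 3.227
endloop
endfacet
facet normal -0.157 -0.584 0.796
outer loop
vertex 0.941 2.914 3.242
vertex 2.053 2.595 3.227
vertex 1.725 3.519 3.84
endloop
endfacet
facet normal -0.979 -0.034 0.201
outer loop
vertex 0.72 3.486 2.262
vertex 0.941 2.914 3.242
vertex 0.901 4.07 3.244
endloop
endfacet
facet normal -0.514 0.340 -0.787
outer loop
vertex 1.695 3.521 1.64
vertex 0.72 3.486 2.262
vertex 1.367 4.445 2.253
endloop
endfacet
facet normal 0.596 0.022 -0.803
outer loop
vertex 2.519 2.97 2.236
vertex 1.695 3.521 1.64
vertex 2.479 4.126 2.238
endloop
endfacet
facet normal 0.817 -0.549 0.176
outer loop
vertex 2.053 2.595 3.227
vertex 2.519 2.97 2.236
vertex 2.7 3.554 3.218
endloop
endfacet

endsolid


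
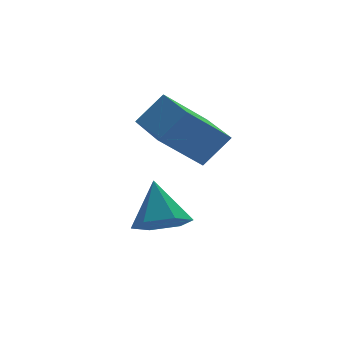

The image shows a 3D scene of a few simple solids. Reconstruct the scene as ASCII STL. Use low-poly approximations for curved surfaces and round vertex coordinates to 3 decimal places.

solid 
facet normal -0.649 0.055 -0.759
outer loop
vertex -2.804 -2.966 0.597
vertex -2.723 -0.889 0.677
vertex -1.352 -2.975 -0.644
endloop
endfacet
facet normal -0.039 -0.998 -0.039
outer loop
vertex -0.457 -3.051 0.403
vertex -2.804 -2.966 0.597
vertex -1.352 -2.975 -0.644
endloop
endfacet
facet normal -0.649 0.055 -0.759
outer loop
vertex -1.352 -2.975 -0.644
vertex -2.723 -0.889 0.677
vertex -1.271 -0.898 -0.564
endloop
endfacet
facet normal 0.760 -0.005 -0.650
outer loop
vertex -1.271 -0.898 -0.564
vertex -0.457 -3.051 0.403
vertex -1.352 -2.975 -0.644
endloop
endfacet
facet normal -0.760 0.005 0.650
outer loop
vertex -2.804 -2.966 0.597
vertex -1.828 -0.965 1.724
vertex -2.723 -0.889 0.677
endloop
endfacet
facet normal -0.039 -0.998 -0.039
outer loop
vertex -1.909 -3.042 1.644
vertex -2.804 -2.966 0.597
vertex -0.457 -3.051 0.403
endloop
endfacet
facet normal -0.760 0.005 0.650
outer loop
vertex -1.909 -3.042 1.644
vertex -1.828 -0.965 1.724
vertex -2.804 -2.966 0.597
endloop
endfacet
facet normal 0.039 0.998 0.039
outer loop
vertex -2.723 -0.889 0.677
vertex -1.828 -0.965 1.724
vertex -1.271 -0.898 -0.564
endloop
endfacet
facet normal 0.760 -0.005 -0.650
outer loop
vertex -0.376 -0.974 0.483
vertex -0.457 -3.051 0.403
vertex -1.271 -0.898 -0.564
endloop
endfacet
facet normal 0.039 0.998 0.039
outer loop
vertex -1.271 -0.898 -0.564
vertex -1.828 -0.965 1.724
vertex -0.376 -0.974 0.483
endloop
endfacet
facet normal 0.649 -0.055 0.759
outer loop
vertex -0.376 -0.974 0.483
vertex -1.909 -3.042 1.644
vertex -0.457 -3.051 0.403
endloop
endfacet
facet normal 0.649 -0.055 0.759
outer loop
vertex -1.828 -0.965 1.724
vertex -1.909 -3.042 1.644
vertex -0.376 -0.974 0.483
endloop
endfacet
facet normal -0.070 -0.580 -0.811
outer loop
vertex -1.893 -3.552 -2.618
vertex -2.761 -3.207 -2.79
vertex -1.998 -2.78 -3.161
endloop
endfacet
facet normal 0.927 0.292 0.236
outer loop
vertex -1.893 -3.552 -2.618
vertex -1.998 -2.78 -3.161
vertex -2.639 -2.193 -1.37
endloop
endfacet
facet normal -0.070 -0.580 -0.811
outer loop
vertex -1.998 -2.78 -3.161
vertex -2.761 -3.207 -2.79
vertex -2.866 -2.435 -3.333
endloop
endfacet
facet normal 0.391 0.907 -0.157
outer loop
vertex -1.998 -2.78 -3.161
vertex -2.866 -2.435 -3.333
vertex -2.639 -2.193 -1.37
endloop
endfacet
facet normal -0.069 -0.580 -0.812
outer loop
vertex -2.866 -2.435 -3.333
vertex -2.761 -3.207 -2.79
vertex -3.629 -2.863 -2.962
endloop
endfacet
facet normal -0.506 0.861 -0.048
outer loop
vertex -2.866 -2.435 -3.333
vertex -3.629 -2.863 -2.962
vertex -2.639 -2.193 -1.37
endloop
endfacet
facet normal -0.069 -0.580 -0.812
outer loop
vertex -3.629 -2.863 -2.962
vertex -2.761 -3.207 -2.79
vertex -3.524 -3.635 -2.419
endloop
endfacet
facet normal -0.868 0.202 0.455
outer loop
vertex -3.629 -2.863 -2.962
vertex -3.524 -3.635 -2.419
vertex -2.639 -2.193 -1.37
endloop
endfacet
facet normal -0.070 -0.580 -0.812
outer loop
vertex -3.524 -3.635 -2.419
vertex -2.761 -3.207 -2.79
vertex -2.655 -3.98 -2.247
endloop
endfacet
facet normal -0.332 -0.413 0.848
outer loop
vertex -3.524 -3.635 -2.419
vertex -2.655 -3.98 -2.247
vertex -2.639 -2.193 -1.37
endloop
endfacet
facet normal -0.070 -0.580 -0.812
outer loop
vertex -2.655 -3.98 -2.247
vertex -2.761 -3.207 -2.79
vertex -1.893 -3.552 -2.618
endloop
endfacet
facet normal 0.566 -0.367 0.738
outer loop
vertex -2.655 -3.98 -2.247
vertex -1.893 -3.552 -2.618
vertex -2.639 -2.193 -1.37
endloop
endfacet

endsolid


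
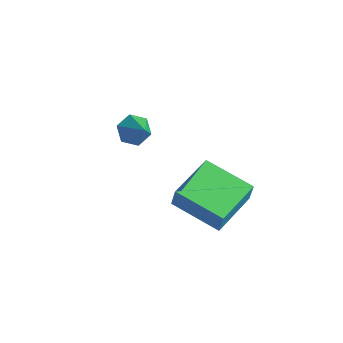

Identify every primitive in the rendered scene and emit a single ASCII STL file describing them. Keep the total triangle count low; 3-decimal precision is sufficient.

solid 
facet normal -0.661 0.308 -0.684
outer loop
vertex -1.586 3.173 0.381
vertex -1.953 3.388 0.833
vertex -1.522 3.756 0.582
endloop
endfacet
facet normal 0.947 0.007 -0.322
outer loop
vertex -1.586 3.173 0.381
vertex -1.522 3.756 0.582
vertex -1.147 3.012 1.667
endloop
endfacet
facet normal -0.661 0.308 -0.684
outer loop
vertex -1.522 3.756 0.582
vertex -1.953 3.388 0.833
vertex -1.888 3.971 1.033
endloop
endfacet
facet normal 0.689 0.686 0.232
outer loop
vertex -1.522 3.756 0.582
vertex -1.888 3.971 1.033
vertex -1.147 3.012 1.667
endloop
endfacet
facet normal -0.660 0.308 -0.685
outer loop
vertex -1.888 3.971 1.033
vertex -1.953 3.388 0.833
vertex -2.32 3.603 1.284
endloop
endfacet
facet normal 0.009 0.556 0.831
outer loop
vertex -1.888 3.971 1.033
vertex -2.32 3.603 1.284
vertex -1.147 3.012 1.667
endloop
endfacet
facet normal -0.660 0.308 -0.685
outer loop
vertex -2.32 3.603 1.284
vertex -1.953 3.388 0.833
vertex -2.385 3.02 1.084
endloop
endfacet
facet normal -0.413 -0.254 0.874
outer loop
vertex -2.32 3.603 1.284
vertex -2.385 3.02 1.084
vertex -1.147 3.012 1.667
endloop
endfacet
facet normal -0.661 0.309 -0.684
outer loop
vertex -2.385 3.02 1.084
vertex -1.953 3.388 0.833
vertex -2.018 2.805 0.632
endloop
endfacet
facet normal -0.156 -0.935 0.318
outer loop
vertex -2.385 3.02 1.084
vertex -2.018 2.805 0.632
vertex -1.147 3.012 1.667
endloop
endfacet
facet normal -0.661 0.309 -0.684
outer loop
vertex -2.018 2.805 0.632
vertex -1.953 3.388 0.833
vertex -1.586 3.173 0.381
endloop
endfacet
facet normal 0.523 -0.805 -0.279
outer loop
vertex -2.018 2.805 0.632
vertex -1.586 3.173 0.381
vertex -1.147 3.012 1.667
endloop
endfacet
facet normal -0.975 -0.098 0.198
outer loop
vertex 1.234 1.61 1.152
vertex 1.064 3.401 1.205
vertex 1.072 1.618 0.359
endloop
endfacet
facet normal 0.095 -0.995 -0.029
outer loop
vertex 2.856 1.799 -0.005
vertex 1.234 1.61 1.152
vertex 1.072 1.618 0.359
endloop
endfacet
facet normal -0.975 -0.099 0.199
outer loop
vertex 1.072 1.618 0.359
vertex 1.064 3.401 1.205
vertex 0.901 3.409 0.411
endloop
endfacet
facet normal -0.201 0.009 -0.980
outer loop
vertex 0.901 3.409 0.411
vertex 2.856 1.799 -0.005
vertex 1.072 1.618 0.359
endloop
endfacet
facet normal 0.201 -0.010 0.980
outer loop
vertex 1.234 1.61 1.152
vertex 2.848 3.582 0.841
vertex 1.064 3.401 1.205
endloop
endfacet
facet normal 0.095 -0.995 -0.030
outer loop
vertex 3.019 1.791 0.789
vertex 1.234 1.61 1.152
vertex 2.856 1.799 -0.005
endloop
endfacet
facet normal 0.200 -0.009 0.980
outer loop
vertex 3.019 1.791 0.789
vertex 2.848 3.582 0.841
vertex 1.234 1.61 1.152
endloop
endfacet
facet normal -0.095 0.995 0.030
outer loop
vertex 1.064 3.401 1.205
vertex 2.848 3.582 0.841
vertex 0.901 3.409 0.411
endloop
endfacet
facet normal -0.200 0.010 -0.980
outer loop
vertex 2.686 3.59 0.048
vertex 2.856 1.799 -0.005
vertex 0.901 3.409 0.411
endloop
endfacet
facet normal -0.095 0.995 0.029
outer loop
vertex 0.901 3.409 0.411
vertex 2.848 3.582 0.841
vertex 2.686 3.59 0.048
endloop
endfacet
facet normal 0.975 0.098 -0.199
outer loop
vertex 2.686 3.59 0.048
vertex 3.019 1.791 0.789
vertex 2.856 1.799 -0.005
endloop
endfacet
facet normal 0.975 0.099 -0.198
outer loop
vertex 2.848 3.582 0.841
vertex 3.019 1.791 0.789
vertex 2.686 3.59 0.048
endloop
endfacet

endsolid


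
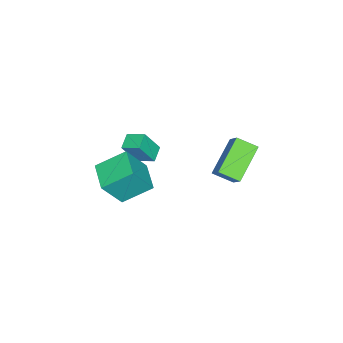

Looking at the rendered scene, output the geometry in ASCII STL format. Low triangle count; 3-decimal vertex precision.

solid 
facet normal -0.494 -0.458 -0.740
outer loop
vertex -2.427 -0.282 -3.584
vertex -4.124 -0.148 -2.534
vertex -2.637 0.693 -4.047
endloop
endfacet
facet normal 0.849 -0.066 -0.525
outer loop
vertex -1.996 1.288 -3.086
vertex -2.427 -0.282 -3.584
vertex -2.637 0.693 -4.047
endloop
endfacet
facet normal -0.493 -0.458 -0.739
outer loop
vertex -2.637 0.693 -4.047
vertex -4.124 -0.148 -2.534
vertex -4.334 0.827 -2.998
endloop
endfacet
facet normal -0.191 0.886 -0.422
outer loop
vertex -4.334 0.827 -2.998
vertex -1.996 1.288 -3.086
vertex -2.637 0.693 -4.047
endloop
endfacet
facet normal 0.191 -0.886 0.422
outer loop
vertex -2.427 -0.282 -3.584
vertex -3.483 0.447 -1.573
vertex -4.124 -0.148 -2.534
endloop
endfacet
facet normal 0.849 -0.067 -0.524
outer loop
vertex -1.786 0.313 -2.622
vertex -2.427 -0.282 -3.584
vertex -1.996 1.288 -3.086
endloop
endfacet
facet normal 0.191 -0.887 0.421
outer loop
vertex -1.786 0.313 -2.622
vertex -3.483 0.447 -1.573
vertex -2.427 -0.282 -3.584
endloop
endfacet
facet normal -0.849 0.067 0.525
outer loop
vertex -4.124 -0.148 -2.534
vertex -3.483 0.447 -1.573
vertex -4.334 0.827 -2.998
endloop
endfacet
facet normal -0.191 0.887 -0.421
outer loop
vertex -3.693 1.422 -2.036
vertex -1.996 1.288 -3.086
vertex -4.334 0.827 -2.998
endloop
endfacet
facet normal -0.849 0.066 0.525
outer loop
vertex -4.334 0.827 -2.998
vertex -3.483 0.447 -1.573
vertex -3.693 1.422 -2.036
endloop
endfacet
facet normal 0.494 0.458 0.739
outer loop
vertex -3.693 1.422 -2.036
vertex -1.786 0.313 -2.622
vertex -1.996 1.288 -3.086
endloop
endfacet
facet normal 0.493 0.458 0.740
outer loop
vertex -3.483 0.447 -1.573
vertex -1.786 0.313 -2.622
vertex -3.693 1.422 -2.036
endloop
endfacet
facet normal -0.415 0.348 -0.841
outer loop
vertex 0.453 -2.112 -1.104
vertex 1.556 -1.254 -1.293
vertex 1.202 -3.26 -1.949
endloop
endfacet
facet normal -0.782 -0.609 0.134
outer loop
vertex 1.924 -3.866 -0.487
vertex 0.453 -2.112 -1.104
vertex 1.202 -3.26 -1.949
endloop
endfacet
facet normal -0.415 0.348 -0.840
outer loop
vertex 1.202 -3.26 -1.949
vertex 1.556 -1.254 -1.293
vertex 2.304 -2.402 -2.138
endloop
endfacet
facet normal 0.465 -0.713 -0.525
outer loop
vertex 2.304 -2.402 -2.138
vertex 1.924 -3.866 -0.487
vertex 1.202 -3.26 -1.949
endloop
endfacet
facet normal -0.465 0.713 0.525
outer loop
vertex 0.453 -2.112 -1.104
vertex 2.278 -1.86 0.169
vertex 1.556 -1.254 -1.293
endloop
endfacet
facet normal -0.782 -0.609 0.134
outer loop
vertex 1.176 -2.718 0.358
vertex 0.453 -2.112 -1.104
vertex 1.924 -3.866 -0.487
endloop
endfacet
facet normal -0.465 0.713 0.525
outer loop
vertex 1.176 -2.718 0.358
vertex 2.278 -1.86 0.169
vertex 0.453 -2.112 -1.104
endloop
endfacet
facet normal 0.782 0.608 -0.134
outer loop
vertex 1.556 -1.254 -1.293
vertex 2.278 -1.86 0.169
vertex 2.304 -2.402 -2.138
endloop
endfacet
facet normal 0.465 -0.713 -0.525
outer loop
vertex 3.027 -3.008 -0.676
vertex 1.924 -3.866 -0.487
vertex 2.304 -2.402 -2.138
endloop
endfacet
facet normal 0.782 0.609 -0.134
outer loop
vertex 2.304 -2.402 -2.138
vertex 2.278 -1.86 0.169
vertex 3.027 -3.008 -0.676
endloop
endfacet
facet normal 0.415 -0.348 0.841
outer loop
vertex 3.027 -3.008 -0.676
vertex 1.176 -2.718 0.358
vertex 1.924 -3.866 -0.487
endloop
endfacet
facet normal 0.415 -0.348 0.841
outer loop
vertex 2.278 -1.86 0.169
vertex 1.176 -2.718 0.358
vertex 3.027 -3.008 -0.676
endloop
endfacet
facet normal -0.349 0.362 -0.864
outer loop
vertex -0.781 -2.933 -1.238
vertex -0.772 -2.056 -0.874
vertex -0.022 -2.832 -1.502
endloop
endfacet
facet normal -0.010 -0.924 -0.382
outer loop
vertex 0.452 -3.324 -0.326
vertex -0.781 -2.933 -1.238
vertex -0.022 -2.832 -1.502
endloop
endfacet
facet normal -0.349 0.362 -0.864
outer loop
vertex -0.022 -2.832 -1.502
vertex -0.772 -2.056 -0.874
vertex -0.013 -1.954 -1.138
endloop
endfacet
facet normal 0.937 0.125 -0.325
outer loop
vertex -0.013 -1.954 -1.138
vertex 0.452 -3.324 -0.326
vertex -0.022 -2.832 -1.502
endloop
endfacet
facet normal -0.937 -0.125 0.325
outer loop
vertex -0.781 -2.933 -1.238
vertex -0.298 -2.548 0.302
vertex -0.772 -2.056 -0.874
endloop
endfacet
facet normal -0.009 -0.924 -0.383
outer loop
vertex -0.307 -3.426 -0.062
vertex -0.781 -2.933 -1.238
vertex 0.452 -3.324 -0.326
endloop
endfacet
facet normal -0.937 -0.125 0.325
outer loop
vertex -0.307 -3.426 -0.062
vertex -0.298 -2.548 0.302
vertex -0.781 -2.933 -1.238
endloop
endfacet
facet normal 0.009 0.924 0.383
outer loop
vertex -0.772 -2.056 -0.874
vertex -0.298 -2.548 0.302
vertex -0.013 -1.954 -1.138
endloop
endfacet
facet normal 0.937 0.125 -0.325
outer loop
vertex 0.461 -2.447 0.038
vertex 0.452 -3.324 -0.326
vertex -0.013 -1.954 -1.138
endloop
endfacet
facet normal 0.010 0.924 0.383
outer loop
vertex -0.013 -1.954 -1.138
vertex -0.298 -2.548 0.302
vertex 0.461 -2.447 0.038
endloop
endfacet
facet normal 0.349 -0.362 0.864
outer loop
vertex 0.461 -2.447 0.038
vertex -0.307 -3.426 -0.062
vertex 0.452 -3.324 -0.326
endloop
endfacet
facet normal 0.349 -0.362 0.864
outer loop
vertex -0.298 -2.548 0.302
vertex -0.307 -3.426 -0.062
vertex 0.461 -2.447 0.038
endloop
endfacet

endsolid


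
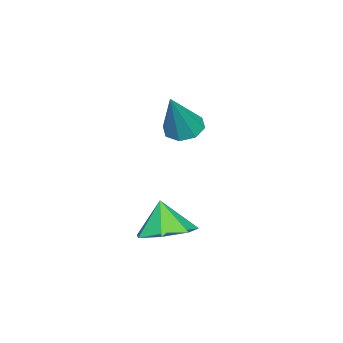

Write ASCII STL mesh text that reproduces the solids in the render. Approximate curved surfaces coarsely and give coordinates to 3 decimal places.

solid 
facet normal 0.241 0.297 -0.924
outer loop
vertex 3.375 3.76 -4.188
vertex 2.396 3.465 -4.538
vertex 2.712 4.421 -4.148
endloop
endfacet
facet normal 0.405 0.355 0.843
outer loop
vertex 3.375 3.76 -4.188
vertex 2.712 4.421 -4.148
vertex 2.064 3.055 -3.262
endloop
endfacet
facet normal 0.241 0.297 -0.924
outer loop
vertex 2.712 4.421 -4.148
vertex 2.396 3.465 -4.538
vertex 1.812 4.362 -4.402
endloop
endfacet
facet normal -0.252 0.608 0.753
outer loop
vertex 2.712 4.421 -4.148
vertex 1.812 4.362 -4.402
vertex 2.064 3.055 -3.262
endloop
endfacet
facet normal 0.241 0.297 -0.924
outer loop
vertex 1.812 4.362 -4.402
vertex 2.396 3.465 -4.538
vertex 1.352 3.628 -4.758
endloop
endfacet
facet normal -0.823 0.275 0.497
outer loop
vertex 1.812 4.362 -4.402
vertex 1.352 3.628 -4.758
vertex 2.064 3.055 -3.262
endloop
endfacet
facet normal 0.241 0.296 -0.924
outer loop
vertex 1.352 3.628 -4.758
vertex 2.396 3.465 -4.538
vertex 1.678 2.77 -4.948
endloop
endfacet
facet normal -0.879 -0.393 0.268
outer loop
vertex 1.352 3.628 -4.758
vertex 1.678 2.77 -4.948
vertex 2.064 3.055 -3.262
endloop
endfacet
facet normal 0.241 0.296 -0.924
outer loop
vertex 1.678 2.77 -4.948
vertex 2.396 3.465 -4.538
vertex 2.546 2.435 -4.829
endloop
endfacet
facet normal -0.378 -0.895 0.238
outer loop
vertex 1.678 2.77 -4.948
vertex 2.546 2.435 -4.829
vertex 2.064 3.055 -3.262
endloop
endfacet
facet normal 0.241 0.296 -0.924
outer loop
vertex 2.546 2.435 -4.829
vertex 2.396 3.465 -4.538
vertex 3.301 2.876 -4.491
endloop
endfacet
facet normal 0.304 -0.850 0.430
outer loop
vertex 2.546 2.435 -4.829
vertex 3.301 2.876 -4.491
vertex 2.064 3.055 -3.262
endloop
endfacet
facet normal 0.241 0.297 -0.924
outer loop
vertex 3.301 2.876 -4.491
vertex 2.396 3.465 -4.538
vertex 3.375 3.76 -4.188
endloop
endfacet
facet normal 0.652 -0.294 0.699
outer loop
vertex 3.301 2.876 -4.491
vertex 3.375 3.76 -4.188
vertex 2.064 3.055 -3.262
endloop
endfacet
facet normal -0.508 0.010 -0.861
outer loop
vertex -0.211 2.144 -1.394
vertex -0.745 2.579 -1.074
vertex -0.1 2.712 -1.453
endloop
endfacet
facet normal 0.960 -0.207 -0.188
outer loop
vertex -0.211 2.144 -1.394
vertex -0.1 2.712 -1.453
vertex 0.285 2.561 0.674
endloop
endfacet
facet normal -0.508 0.008 -0.861
outer loop
vertex -0.1 2.712 -1.453
vertex -0.745 2.579 -1.074
vertex -0.367 3.202 -1.291
endloop
endfacet
facet normal 0.855 0.505 -0.119
outer loop
vertex -0.1 2.712 -1.453
vertex -0.367 3.202 -1.291
vertex 0.285 2.561 0.674
endloop
endfacet
facet normal -0.508 0.009 -0.861
outer loop
vertex -0.367 3.202 -1.291
vertex -0.745 2.579 -1.074
vertex -0.856 3.328 -1.001
endloop
endfacet
facet normal 0.347 0.920 0.185
outer loop
vertex -0.367 3.202 -1.291
vertex -0.856 3.328 -1.001
vertex 0.285 2.561 0.674
endloop
endfacet
facet normal -0.507 0.009 -0.862
outer loop
vertex -0.856 3.328 -1.001
vertex -0.745 2.579 -1.074
vertex -1.28 3.015 -0.755
endloop
endfacet
facet normal -0.269 0.793 0.546
outer loop
vertex -0.856 3.328 -1.001
vertex -1.28 3.015 -0.755
vertex 0.285 2.561 0.674
endloop
endfacet
facet normal -0.506 0.009 -0.862
outer loop
vertex -1.28 3.015 -0.755
vertex -0.745 2.579 -1.074
vertex -1.391 2.447 -0.696
endloop
endfacet
facet normal -0.628 0.201 0.752
outer loop
vertex -1.28 3.015 -0.755
vertex -1.391 2.447 -0.696
vertex 0.285 2.561 0.674
endloop
endfacet
facet normal -0.506 0.009 -0.862
outer loop
vertex -1.391 2.447 -0.696
vertex -0.745 2.579 -1.074
vertex -1.124 1.957 -0.858
endloop
endfacet
facet normal -0.523 -0.511 0.682
outer loop
vertex -1.391 2.447 -0.696
vertex -1.124 1.957 -0.858
vertex 0.285 2.561 0.674
endloop
endfacet
facet normal -0.508 0.010 -0.861
outer loop
vertex -1.124 1.957 -0.858
vertex -0.745 2.579 -1.074
vertex -0.635 1.831 -1.148
endloop
endfacet
facet normal -0.014 -0.926 0.378
outer loop
vertex -1.124 1.957 -0.858
vertex -0.635 1.831 -1.148
vertex 0.285 2.561 0.674
endloop
endfacet
facet normal -0.508 0.011 -0.862
outer loop
vertex -0.635 1.831 -1.148
vertex -0.745 2.579 -1.074
vertex -0.211 2.144 -1.394
endloop
endfacet
facet normal 0.600 -0.800 0.017
outer loop
vertex -0.635 1.831 -1.148
vertex -0.211 2.144 -1.394
vertex 0.285 2.561 0.674
endloop
endfacet

endsolid


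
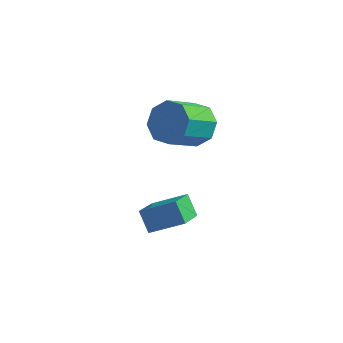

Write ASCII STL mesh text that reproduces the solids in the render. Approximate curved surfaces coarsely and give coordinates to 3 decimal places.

solid 
facet normal 0.149 0.866 -0.477
outer loop
vertex 2.622 2.416 2.192
vertex 1.695 2.333 1.752
vertex 2.053 2.751 2.623
endloop
endfacet
facet normal 0.676 0.263 0.688
outer loop
vertex 2.622 2.416 2.192
vertex 2.053 2.751 2.623
vertex 2.373 0.969 2.989
endloop
endfacet
facet normal 0.675 0.263 0.690
outer loop
vertex 2.373 0.969 2.989
vertex 2.053 2.751 2.623
vertex 1.803 1.304 3.419
endloop
endfacet
facet normal -0.150 -0.866 0.476
outer loop
vertex 2.373 0.969 2.989
vertex 1.803 1.304 3.419
vertex 1.445 0.887 2.548
endloop
endfacet
facet normal 0.149 0.866 -0.477
outer loop
vertex 2.053 2.751 2.623
vertex 1.695 2.333 1.752
vertex 1.274 2.841 2.543
endloop
endfacet
facet normal -0.034 0.486 0.873
outer loop
vertex 2.053 2.751 2.623
vertex 1.274 2.841 2.543
vertex 1.803 1.304 3.419
endloop
endfacet
facet normal -0.033 0.486 0.873
outer loop
vertex 1.803 1.304 3.419
vertex 1.274 2.841 2.543
vertex 1.024 1.395 3.339
endloop
endfacet
facet normal -0.150 -0.866 0.476
outer loop
vertex 1.803 1.304 3.419
vertex 1.024 1.395 3.339
vertex 1.445 0.887 2.548
endloop
endfacet
facet normal 0.150 0.866 -0.477
outer loop
vertex 1.274 2.841 2.543
vertex 1.695 2.333 1.752
vertex 0.741 2.634 1.999
endloop
endfacet
facet normal -0.722 0.425 0.546
outer loop
vertex 1.274 2.841 2.543
vertex 0.741 2.634 1.999
vertex 1.024 1.395 3.339
endloop
endfacet
facet normal -0.723 0.425 0.545
outer loop
vertex 1.024 1.395 3.339
vertex 0.741 2.634 1.999
vertex 0.492 1.187 2.796
endloop
endfacet
facet normal -0.148 -0.866 0.477
outer loop
vertex 1.024 1.395 3.339
vertex 0.492 1.187 2.796
vertex 1.445 0.887 2.548
endloop
endfacet
facet normal 0.150 0.866 -0.477
outer loop
vertex 0.741 2.634 1.999
vertex 1.695 2.333 1.752
vertex 0.767 2.251 1.311
endloop
endfacet
facet normal -0.988 0.114 -0.101
outer loop
vertex 0.741 2.634 1.999
vertex 0.767 2.251 1.311
vertex 0.492 1.187 2.796
endloop
endfacet
facet normal -0.988 0.114 -0.101
outer loop
vertex 0.492 1.187 2.796
vertex 0.767 2.251 1.311
vertex 0.518 0.804 2.108
endloop
endfacet
facet normal -0.149 -0.866 0.477
outer loop
vertex 0.492 1.187 2.796
vertex 0.518 0.804 2.108
vertex 1.445 0.887 2.548
endloop
endfacet
facet normal 0.150 0.866 -0.476
outer loop
vertex 0.767 2.251 1.311
vertex 1.695 2.333 1.752
vertex 1.337 1.916 0.881
endloop
endfacet
facet normal -0.675 -0.264 -0.689
outer loop
vertex 0.767 2.251 1.311
vertex 1.337 1.916 0.881
vertex 0.518 0.804 2.108
endloop
endfacet
facet normal -0.676 -0.262 -0.689
outer loop
vertex 0.518 0.804 2.108
vertex 1.337 1.916 0.881
vertex 1.087 0.469 1.677
endloop
endfacet
facet normal -0.149 -0.866 0.477
outer loop
vertex 0.518 0.804 2.108
vertex 1.087 0.469 1.677
vertex 1.445 0.887 2.548
endloop
endfacet
facet normal 0.150 0.866 -0.476
outer loop
vertex 1.337 1.916 0.881
vertex 1.695 2.333 1.752
vertex 2.116 1.825 0.961
endloop
endfacet
facet normal 0.033 -0.486 -0.873
outer loop
vertex 1.337 1.916 0.881
vertex 2.116 1.825 0.961
vertex 1.087 0.469 1.677
endloop
endfacet
facet normal 0.033 -0.486 -0.873
outer loop
vertex 1.087 0.469 1.677
vertex 2.116 1.825 0.961
vertex 1.866 0.379 1.757
endloop
endfacet
facet normal -0.149 -0.866 0.477
outer loop
vertex 1.087 0.469 1.677
vertex 1.866 0.379 1.757
vertex 1.445 0.887 2.548
endloop
endfacet
facet normal 0.148 0.866 -0.477
outer loop
vertex 2.116 1.825 0.961
vertex 1.695 2.333 1.752
vertex 2.648 2.033 1.504
endloop
endfacet
facet normal 0.723 -0.425 -0.545
outer loop
vertex 2.116 1.825 0.961
vertex 2.648 2.033 1.504
vertex 1.866 0.379 1.757
endloop
endfacet
facet normal 0.722 -0.425 -0.546
outer loop
vertex 1.866 0.379 1.757
vertex 2.648 2.033 1.504
vertex 2.399 0.586 2.301
endloop
endfacet
facet normal -0.150 -0.866 0.477
outer loop
vertex 1.866 0.379 1.757
vertex 2.399 0.586 2.301
vertex 1.445 0.887 2.548
endloop
endfacet
facet normal 0.149 0.866 -0.477
outer loop
vertex 2.648 2.033 1.504
vertex 1.695 2.333 1.752
vertex 2.622 2.416 2.192
endloop
endfacet
facet normal 0.988 -0.114 0.101
outer loop
vertex 2.648 2.033 1.504
vertex 2.622 2.416 2.192
vertex 2.399 0.586 2.301
endloop
endfacet
facet normal 0.988 -0.114 0.101
outer loop
vertex 2.399 0.586 2.301
vertex 2.622 2.416 2.192
vertex 2.373 0.969 2.989
endloop
endfacet
facet normal -0.150 -0.866 0.477
outer loop
vertex 2.399 0.586 2.301
vertex 2.373 0.969 2.989
vertex 1.445 0.887 2.548
endloop
endfacet
facet normal -0.543 0.174 0.822
outer loop
vertex 2.691 -0.342 -0.714
vertex 2.149 1.187 -1.395
vertex 1.511 -1.042 -1.345
endloop
endfacet
facet normal 0.309 -0.869 0.386
outer loop
vertex 2.091 -1.227 -2.225
vertex 2.691 -0.342 -0.714
vertex 1.511 -1.042 -1.345
endloop
endfacet
facet normal -0.542 0.174 0.822
outer loop
vertex 1.511 -1.042 -1.345
vertex 2.149 1.187 -1.395
vertex 0.969 0.488 -2.026
endloop
endfacet
facet normal -0.782 -0.463 -0.418
outer loop
vertex 0.969 0.488 -2.026
vertex 2.091 -1.227 -2.225
vertex 1.511 -1.042 -1.345
endloop
endfacet
facet normal 0.782 0.463 0.418
outer loop
vertex 2.691 -0.342 -0.714
vertex 2.729 1.002 -2.275
vertex 2.149 1.187 -1.395
endloop
endfacet
facet normal 0.308 -0.869 0.387
outer loop
vertex 3.271 -0.528 -1.594
vertex 2.691 -0.342 -0.714
vertex 2.091 -1.227 -2.225
endloop
endfacet
facet normal 0.782 0.463 0.418
outer loop
vertex 3.271 -0.528 -1.594
vertex 2.729 1.002 -2.275
vertex 2.691 -0.342 -0.714
endloop
endfacet
facet normal -0.309 0.869 -0.386
outer loop
vertex 2.149 1.187 -1.395
vertex 2.729 1.002 -2.275
vertex 0.969 0.488 -2.026
endloop
endfacet
facet normal -0.782 -0.463 -0.417
outer loop
vertex 1.549 0.302 -2.906
vertex 2.091 -1.227 -2.225
vertex 0.969 0.488 -2.026
endloop
endfacet
facet normal -0.309 0.869 -0.387
outer loop
vertex 0.969 0.488 -2.026
vertex 2.729 1.002 -2.275
vertex 1.549 0.302 -2.906
endloop
endfacet
facet normal 0.542 -0.174 -0.822
outer loop
vertex 1.549 0.302 -2.906
vertex 3.271 -0.528 -1.594
vertex 2.091 -1.227 -2.225
endloop
endfacet
facet normal 0.543 -0.174 -0.822
outer loop
vertex 2.729 1.002 -2.275
vertex 3.271 -0.528 -1.594
vertex 1.549 0.302 -2.906
endloop
endfacet

endsolid


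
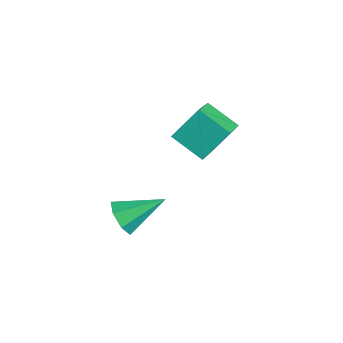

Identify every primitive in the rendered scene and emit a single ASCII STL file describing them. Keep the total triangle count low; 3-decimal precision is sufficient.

solid 
facet normal -0.744 -0.480 0.464
outer loop
vertex -3.611 1.025 2.21
vertex -5.027 2.145 1.099
vertex -3.6 -0.236 0.924
endloop
endfacet
facet normal 0.668 -0.528 0.524
outer loop
vertex -2.313 0.595 0.121
vertex -3.611 1.025 2.21
vertex -3.6 -0.236 0.924
endloop
endfacet
facet normal -0.744 -0.480 0.464
outer loop
vertex -3.6 -0.236 0.924
vertex -5.027 2.145 1.099
vertex -5.016 0.885 -0.186
endloop
endfacet
facet normal 0.006 -0.700 -0.714
outer loop
vertex -5.016 0.885 -0.186
vertex -2.313 0.595 0.121
vertex -3.6 -0.236 0.924
endloop
endfacet
facet normal -0.007 0.700 0.714
outer loop
vertex -3.611 1.025 2.21
vertex -3.74 2.976 0.296
vertex -5.027 2.145 1.099
endloop
endfacet
facet normal 0.668 -0.528 0.524
outer loop
vertex -2.324 1.855 1.406
vertex -3.611 1.025 2.21
vertex -2.313 0.595 0.121
endloop
endfacet
facet normal -0.005 0.700 0.714
outer loop
vertex -2.324 1.855 1.406
vertex -3.74 2.976 0.296
vertex -3.611 1.025 2.21
endloop
endfacet
facet normal -0.668 0.528 -0.524
outer loop
vertex -5.027 2.145 1.099
vertex -3.74 2.976 0.296
vertex -5.016 0.885 -0.186
endloop
endfacet
facet normal 0.006 -0.700 -0.714
outer loop
vertex -3.729 1.715 -0.99
vertex -2.313 0.595 0.121
vertex -5.016 0.885 -0.186
endloop
endfacet
facet normal -0.668 0.528 -0.524
outer loop
vertex -5.016 0.885 -0.186
vertex -3.74 2.976 0.296
vertex -3.729 1.715 -0.99
endloop
endfacet
facet normal 0.744 0.480 -0.464
outer loop
vertex -3.729 1.715 -0.99
vertex -2.324 1.855 1.406
vertex -2.313 0.595 0.121
endloop
endfacet
facet normal 0.744 0.480 -0.464
outer loop
vertex -3.74 2.976 0.296
vertex -2.324 1.855 1.406
vertex -3.729 1.715 -0.99
endloop
endfacet
facet normal -0.245 -0.845 -0.475
outer loop
vertex -3.055 -2.399 -4.508
vertex -3.863 -2.434 -4.029
vertex -3.689 -2.02 -4.855
endloop
endfacet
facet normal 0.629 0.557 -0.541
outer loop
vertex -3.055 -2.399 -4.508
vertex -3.689 -2.02 -4.855
vertex -3.337 -0.626 -3.011
endloop
endfacet
facet normal -0.247 -0.845 -0.475
outer loop
vertex -3.689 -2.02 -4.855
vertex -3.863 -2.434 -4.029
vertex -4.454 -1.952 -4.579
endloop
endfacet
facet normal -0.138 0.803 -0.580
outer loop
vertex -3.689 -2.02 -4.855
vertex -4.454 -1.952 -4.579
vertex -3.337 -0.626 -3.011
endloop
endfacet
facet normal -0.246 -0.845 -0.475
outer loop
vertex -4.454 -1.952 -4.579
vertex -3.863 -2.434 -4.029
vertex -4.774 -2.247 -3.889
endloop
endfacet
facet normal -0.734 0.678 -0.050
outer loop
vertex -4.454 -1.952 -4.579
vertex -4.774 -2.247 -3.889
vertex -3.337 -0.626 -3.011
endloop
endfacet
facet normal -0.246 -0.844 -0.476
outer loop
vertex -4.774 -2.247 -3.889
vertex -3.863 -2.434 -4.029
vertex -4.408 -2.683 -3.305
endloop
endfacet
facet normal -0.708 0.276 0.650
outer loop
vertex -4.774 -2.247 -3.889
vertex -4.408 -2.683 -3.305
vertex -3.337 -0.626 -3.011
endloop
endfacet
facet normal -0.245 -0.845 -0.475
outer loop
vertex -4.408 -2.683 -3.305
vertex -3.863 -2.434 -4.029
vertex -3.632 -2.931 -3.265
endloop
endfacet
facet normal -0.083 -0.099 0.992
outer loop
vertex -4.408 -2.683 -3.305
vertex -3.632 -2.931 -3.265
vertex -3.337 -0.626 -3.011
endloop
endfacet
facet normal -0.246 -0.845 -0.475
outer loop
vertex -3.632 -2.931 -3.265
vertex -3.863 -2.434 -4.029
vertex -3.03 -2.805 -3.801
endloop
endfacet
facet normal 0.675 -0.166 0.719
outer loop
vertex -3.632 -2.931 -3.265
vertex -3.03 -2.805 -3.801
vertex -3.337 -0.626 -3.011
endloop
endfacet
facet normal -0.246 -0.844 -0.476
outer loop
vertex -3.03 -2.805 -3.801
vertex -3.863 -2.434 -4.029
vertex -3.055 -2.399 -4.508
endloop
endfacet
facet normal 0.991 0.126 0.037
outer loop
vertex -3.03 -2.805 -3.801
vertex -3.055 -2.399 -4.508
vertex -3.337 -0.626 -3.011
endloop
endfacet

endsolid


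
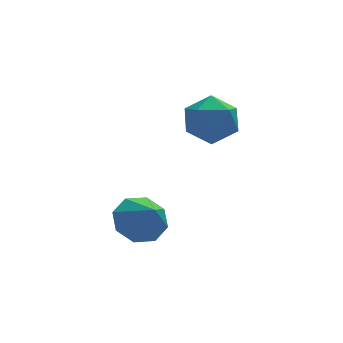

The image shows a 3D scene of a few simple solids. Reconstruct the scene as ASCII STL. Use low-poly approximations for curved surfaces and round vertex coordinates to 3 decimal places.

solid 
facet normal -0.191 0.652 -0.734
outer loop
vertex 1.285 -0.492 -2.292
vertex 0.298 -0.915 -2.41
vertex 0.722 -0.12 -1.815
endloop
endfacet
facet normal 0.700 0.169 0.694
outer loop
vertex 1.285 -0.492 -2.292
vertex 0.722 -0.12 -1.815
vertex 0.602 -1.945 -1.25
endloop
endfacet
facet normal -0.192 0.652 -0.734
outer loop
vertex 0.722 -0.12 -1.815
vertex 0.298 -0.915 -2.41
vertex -0.089 -0.214 -1.686
endloop
endfacet
facet normal 0.118 0.287 0.951
outer loop
vertex 0.722 -0.12 -1.815
vertex -0.089 -0.214 -1.686
vertex 0.602 -1.945 -1.25
endloop
endfacet
facet normal -0.192 0.652 -0.734
outer loop
vertex -0.089 -0.214 -1.686
vertex 0.298 -0.915 -2.41
vertex -0.673 -0.718 -1.981
endloop
endfacet
facet normal -0.473 0.033 0.880
outer loop
vertex -0.089 -0.214 -1.686
vertex -0.673 -0.718 -1.981
vertex 0.602 -1.945 -1.25
endloop
endfacet
facet normal -0.192 0.651 -0.734
outer loop
vertex -0.673 -0.718 -1.981
vertex 0.298 -0.915 -2.41
vertex -0.688 -1.338 -2.527
endloop
endfacet
facet normal -0.727 -0.444 0.524
outer loop
vertex -0.673 -0.718 -1.981
vertex -0.688 -1.338 -2.527
vertex 0.602 -1.945 -1.25
endloop
endfacet
facet normal -0.192 0.651 -0.734
outer loop
vertex -0.688 -1.338 -2.527
vertex 0.298 -0.915 -2.41
vertex -0.126 -1.711 -3.005
endloop
endfacet
facet normal -0.496 -0.864 0.091
outer loop
vertex -0.688 -1.338 -2.527
vertex -0.126 -1.711 -3.005
vertex 0.602 -1.945 -1.25
endloop
endfacet
facet normal -0.192 0.651 -0.734
outer loop
vertex -0.126 -1.711 -3.005
vertex 0.298 -0.915 -2.41
vertex 0.686 -1.617 -3.134
endloop
endfacet
facet normal 0.087 -0.982 -0.167
outer loop
vertex -0.126 -1.711 -3.005
vertex 0.686 -1.617 -3.134
vertex 0.602 -1.945 -1.25
endloop
endfacet
facet normal -0.191 0.651 -0.734
outer loop
vertex 0.686 -1.617 -3.134
vertex 0.298 -0.915 -2.41
vertex 1.27 -1.113 -2.839
endloop
endfacet
facet normal 0.678 -0.729 -0.097
outer loop
vertex 0.686 -1.617 -3.134
vertex 1.27 -1.113 -2.839
vertex 0.602 -1.945 -1.25
endloop
endfacet
facet normal -0.191 0.651 -0.734
outer loop
vertex 1.27 -1.113 -2.839
vertex 0.298 -0.915 -2.41
vertex 1.285 -0.492 -2.292
endloop
endfacet
facet normal 0.932 -0.252 0.260
outer loop
vertex 1.27 -1.113 -2.839
vertex 1.285 -0.492 -2.292
vertex 0.602 -1.945 -1.25
endloop
endfacet
facet normal 0.508 0.713 0.482
outer loop
vertex 3.35 1.052 1.901
vertex 3.265 0.448 2.884
vertex 4.167 0.282 2.179
endloop
endfacet
facet normal 0.707 0.677 -0.202
outer loop
vertex 3.35 1.052 1.901
vertex 4.167 0.282 2.179
vertex 3.787 0.353 1.089
endloop
endfacet
facet normal 0.128 0.785 -0.606
outer loop
vertex 3.35 1.052 1.901
vertex 3.787 0.353 1.089
vertex 2.65 0.563 1.12
endloop
endfacet
facet normal -0.428 0.887 -0.171
outer loop
vertex 3.35 1.052 1.901
vertex 2.65 0.563 1.12
vertex 2.328 0.622 2.23
endloop
endfacet
facet normal -0.193 0.843 0.501
outer loop
vertex 3.35 1.052 1.901
vertex 2.328 0.622 2.23
vertex 3.265 0.448 2.884
endloop
endfacet
facet normal 0.944 0.016 -0.328
outer loop
vertex 3.787 0.353 1.089
vertex 4.167 0.282 2.179
vertex 3.972 -0.682 1.57
endloop
endfacet
facet normal 0.623 0.075 0.779
outer loop
vertex 4.167 0.282 2.179
vertex 3.265 0.448 2.884
vertex 3.65 -0.623 2.68
endloop
endfacet
facet normal -0.513 0.285 0.810
outer loop
vertex 3.265 0.448 2.884
vertex 2.328 0.622 2.23
vertex 2.513 -0.413 2.711
endloop
endfacet
facet normal -0.892 0.356 -0.278
outer loop
vertex 2.328 0.622 2.23
vertex 2.65 0.563 1.12
vertex 2.133 -0.342 1.621
endloop
endfacet
facet normal 0.008 0.190 -0.982
outer loop
vertex 2.65 0.563 1.12
vertex 3.787 0.353 1.089
vertex 3.035 -0.508 0.916
endloop
endfacet
facet normal 0.428 -0.887 0.171
outer loop
vertex 2.95 -1.112 1.899
vertex 3.972 -0.682 1.57
vertex 3.65 -0.623 2.68
endloop
endfacet
facet normal -0.128 -0.785 0.606
outer loop
vertex 2.95 -1.112 1.899
vertex 3.65 -0.623 2.68
vertex 2.513 -0.413 2.711
endloop
endfacet
facet normal -0.707 -0.677 0.202
outer loop
vertex 2.95 -1.112 1.899
vertex 2.513 -0.413 2.711
vertex 2.133 -0.342 1.621
endloop
endfacet
facet normal -0.508 -0.713 -0.482
outer loop
vertex 2.95 -1.112 1.899
vertex 2.133 -0.342 1.621
vertex 3.035 -0.508 0.916
endloop
endfacet
facet normal 0.193 -0.843 -0.501
outer loop
vertex 2.95 -1.112 1.899
vertex 3.035 -0.508 0.916
vertex 3.972 -0.682 1.57
endloop
endfacet
facet normal 0.892 -0.356 0.278
outer loop
vertex 3.65 -0.623 2.68
vertex 3.972 -0.682 1.57
vertex 4.167 0.282 2.179
endloop
endfacet
facet normal -0.008 -0.190 0.982
outer loop
vertex 2.513 -0.413 2.711
vertex 3.65 -0.623 2.68
vertex 3.265 0.448 2.884
endloop
endfacet
facet normal -0.944 -0.016 0.328
outer loop
vertex 2.133 -0.342 1.621
vertex 2.513 -0.413 2.711
vertex 2.328 0.622 2.23
endloop
endfacet
facet normal -0.623 -0.075 -0.779
outer loop
vertex 3.035 -0.508 0.916
vertex 2.133 -0.342 1.621
vertex 2.65 0.563 1.12
endloop
endfacet
facet normal 0.513 -0.285 -0.810
outer loop
vertex 3.972 -0.682 1.57
vertex 3.035 -0.508 0.916
vertex 3.787 0.353 1.089
endloop
endfacet

endsolid


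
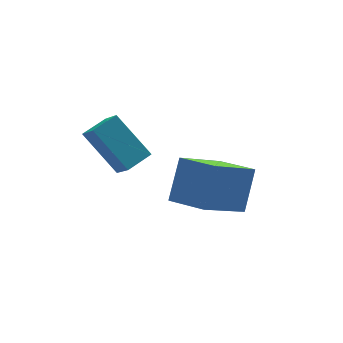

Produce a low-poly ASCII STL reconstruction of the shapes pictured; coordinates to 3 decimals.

solid 
facet normal -0.786 -0.266 0.558
outer loop
vertex 3.096 -0.203 -0.709
vertex 2.451 1.005 -1.042
vertex 2.428 -0.913 -1.99
endloop
endfacet
facet normal 0.457 -0.857 0.237
outer loop
vertex 4.049 -0.365 -3.138
vertex 3.096 -0.203 -0.709
vertex 2.428 -0.913 -1.99
endloop
endfacet
facet normal -0.787 -0.266 0.557
outer loop
vertex 2.428 -0.913 -1.99
vertex 2.451 1.005 -1.042
vertex 1.783 0.295 -2.324
endloop
endfacet
facet normal -0.414 -0.441 -0.796
outer loop
vertex 1.783 0.295 -2.324
vertex 4.049 -0.365 -3.138
vertex 2.428 -0.913 -1.99
endloop
endfacet
facet normal 0.415 0.441 0.796
outer loop
vertex 3.096 -0.203 -0.709
vertex 4.072 1.553 -2.19
vertex 2.451 1.005 -1.042
endloop
endfacet
facet normal 0.457 -0.857 0.237
outer loop
vertex 4.717 0.345 -1.856
vertex 3.096 -0.203 -0.709
vertex 4.049 -0.365 -3.138
endloop
endfacet
facet normal 0.414 0.441 0.796
outer loop
vertex 4.717 0.345 -1.856
vertex 4.072 1.553 -2.19
vertex 3.096 -0.203 -0.709
endloop
endfacet
facet normal -0.457 0.857 -0.236
outer loop
vertex 2.451 1.005 -1.042
vertex 4.072 1.553 -2.19
vertex 1.783 0.295 -2.324
endloop
endfacet
facet normal -0.414 -0.441 -0.796
outer loop
vertex 3.404 0.843 -3.471
vertex 4.049 -0.365 -3.138
vertex 1.783 0.295 -2.324
endloop
endfacet
facet normal -0.457 0.857 -0.237
outer loop
vertex 1.783 0.295 -2.324
vertex 4.072 1.553 -2.19
vertex 3.404 0.843 -3.471
endloop
endfacet
facet normal 0.786 0.266 -0.557
outer loop
vertex 3.404 0.843 -3.471
vertex 4.717 0.345 -1.856
vertex 4.049 -0.365 -3.138
endloop
endfacet
facet normal 0.786 0.266 -0.557
outer loop
vertex 4.072 1.553 -2.19
vertex 4.717 0.345 -1.856
vertex 3.404 0.843 -3.471
endloop
endfacet
facet normal -0.382 0.616 0.689
outer loop
vertex -0.315 1.074 1.106
vertex 0.551 1.365 1.326
vertex -0.387 1.827 0.392
endloop
endfacet
facet normal -0.922 -0.310 -0.234
outer loop
vertex 0.289 0.735 -0.826
vertex -0.315 1.074 1.106
vertex -0.387 1.827 0.392
endloop
endfacet
facet normal -0.382 0.617 0.688
outer loop
vertex -0.387 1.827 0.392
vertex 0.551 1.365 1.326
vertex 0.48 2.118 0.612
endloop
endfacet
facet normal -0.069 0.724 -0.687
outer loop
vertex 0.48 2.118 0.612
vertex 0.289 0.735 -0.826
vertex -0.387 1.827 0.392
endloop
endfacet
facet normal 0.069 -0.724 0.687
outer loop
vertex -0.315 1.074 1.106
vertex 1.227 0.273 0.108
vertex 0.551 1.365 1.326
endloop
endfacet
facet normal -0.922 -0.309 -0.234
outer loop
vertex 0.36 -0.018 -0.112
vertex -0.315 1.074 1.106
vertex 0.289 0.735 -0.826
endloop
endfacet
facet normal 0.069 -0.724 0.687
outer loop
vertex 0.36 -0.018 -0.112
vertex 1.227 0.273 0.108
vertex -0.315 1.074 1.106
endloop
endfacet
facet normal 0.922 0.309 0.234
outer loop
vertex 0.551 1.365 1.326
vertex 1.227 0.273 0.108
vertex 0.48 2.118 0.612
endloop
endfacet
facet normal -0.069 0.724 -0.687
outer loop
vertex 1.155 1.026 -0.606
vertex 0.289 0.735 -0.826
vertex 0.48 2.118 0.612
endloop
endfacet
facet normal 0.922 0.309 0.233
outer loop
vertex 0.48 2.118 0.612
vertex 1.227 0.273 0.108
vertex 1.155 1.026 -0.606
endloop
endfacet
facet normal 0.382 -0.617 -0.688
outer loop
vertex 1.155 1.026 -0.606
vertex 0.36 -0.018 -0.112
vertex 0.289 0.735 -0.826
endloop
endfacet
facet normal 0.382 -0.617 -0.689
outer loop
vertex 1.227 0.273 0.108
vertex 0.36 -0.018 -0.112
vertex 1.155 1.026 -0.606
endloop
endfacet

endsolid
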